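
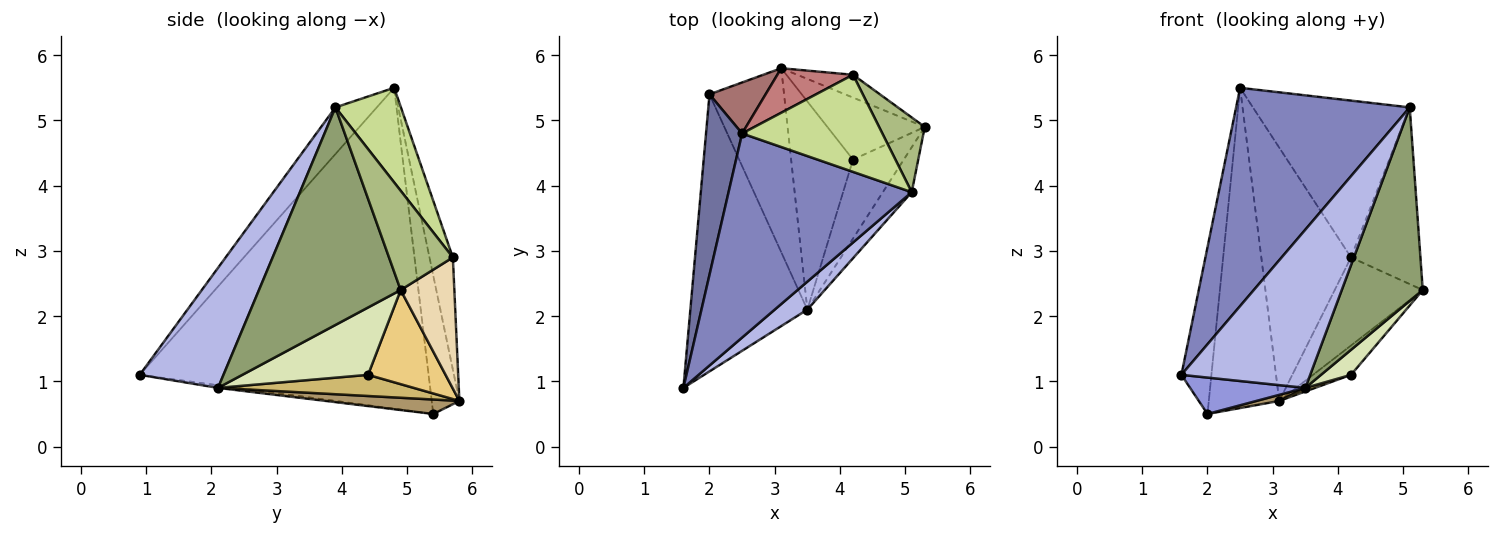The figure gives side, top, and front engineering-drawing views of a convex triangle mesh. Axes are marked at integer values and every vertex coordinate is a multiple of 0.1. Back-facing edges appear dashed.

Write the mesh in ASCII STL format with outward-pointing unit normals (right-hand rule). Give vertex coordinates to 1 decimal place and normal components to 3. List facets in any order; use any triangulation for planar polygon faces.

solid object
 facet normal -0.988 0.103 0.111
  outer loop
   vertex 2.5 4.8 5.5
   vertex 2.0 5.4 0.5
   vertex 1.6 0.9 1.1
  endloop
 endfacet
 facet normal -0.171 -0.720 0.673
  outer loop
   vertex 5.1 3.9 5.2
   vertex 2.5 4.8 5.5
   vertex 1.6 0.9 1.1
  endloop
 endfacet
 facet normal -0.022 -0.130 -0.991
  outer loop
   vertex 3.5 2.1 0.9
   vertex 1.6 0.9 1.1
   vertex 2.0 5.4 0.5
  endloop
 endfacet
 facet normal 0.539 -0.829 0.147
  outer loop
   vertex 3.5 2.1 0.9
   vertex 5.1 3.9 5.2
   vertex 1.6 0.9 1.1
  endloop
 endfacet
 facet normal 0.862 -0.493 -0.114
  outer loop
   vertex 3.5 2.1 0.9
   vertex 5.3 4.9 2.4
   vertex 5.1 3.9 5.2
  endloop
 endfacet
 facet normal 0.646 0.703 0.297
  outer loop
   vertex 4.2 5.7 2.9
   vertex 5.1 3.9 5.2
   vertex 5.3 4.9 2.4
  endloop
 endfacet
 facet normal 0.335 0.801 0.496
  outer loop
   vertex 4.2 5.7 2.9
   vertex 2.5 4.8 5.5
   vertex 5.1 3.9 5.2
  endloop
 endfacet
 facet normal 0.784 -0.187 -0.592
  outer loop
   vertex 4.2 4.4 1.1
   vertex 5.3 4.9 2.4
   vertex 3.5 2.1 0.9
  endloop
 endfacet
 facet normal 0.190 -0.032 -0.981
  outer loop
   vertex 3.1 5.8 0.7
   vertex 3.5 2.1 0.9
   vertex 2.0 5.4 0.5
  endloop
 endfacet
 facet normal 0.323 -0.016 -0.946
  outer loop
   vertex 3.1 5.8 0.7
   vertex 4.2 4.4 1.1
   vertex 3.5 2.1 0.9
  endloop
 endfacet
 facet normal 0.658 0.322 -0.681
  outer loop
   vertex 3.1 5.8 0.7
   vertex 5.3 4.9 2.4
   vertex 4.2 4.4 1.1
  endloop
 endfacet
 facet normal 0.508 0.834 -0.216
  outer loop
   vertex 3.1 5.8 0.7
   vertex 4.2 5.7 2.9
   vertex 5.3 4.9 2.4
  endloop
 endfacet
 facet normal -0.361 0.921 0.147
  outer loop
   vertex 3.1 5.8 0.7
   vertex 2.0 5.4 0.5
   vertex 2.5 4.8 5.5
  endloop
 endfacet
 facet normal -0.249 0.954 0.168
  outer loop
   vertex 3.1 5.8 0.7
   vertex 2.5 4.8 5.5
   vertex 4.2 5.7 2.9
  endloop
 endfacet
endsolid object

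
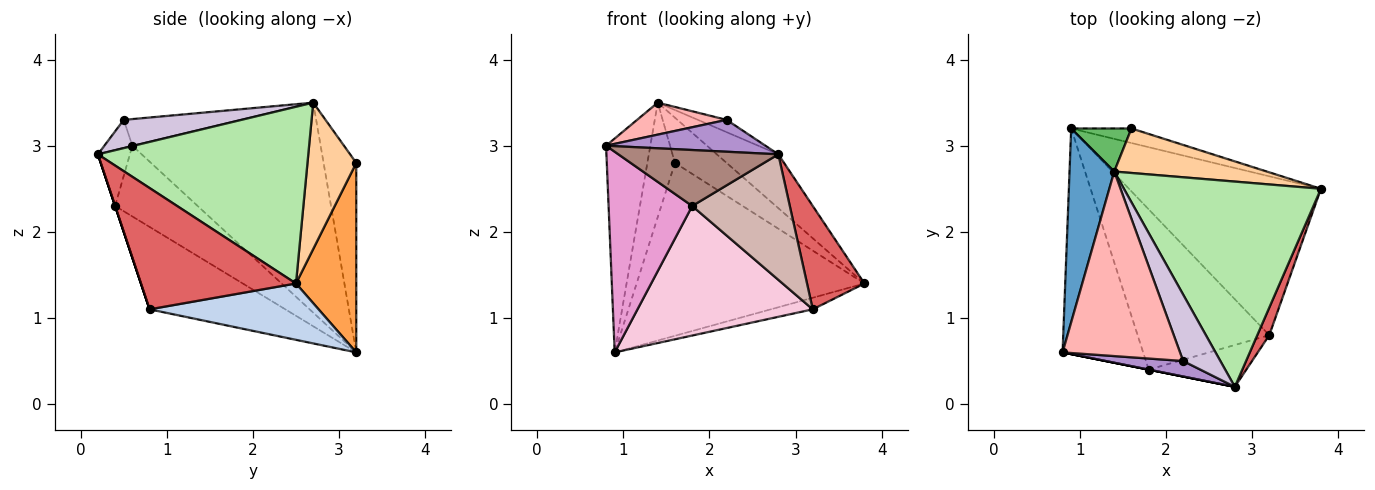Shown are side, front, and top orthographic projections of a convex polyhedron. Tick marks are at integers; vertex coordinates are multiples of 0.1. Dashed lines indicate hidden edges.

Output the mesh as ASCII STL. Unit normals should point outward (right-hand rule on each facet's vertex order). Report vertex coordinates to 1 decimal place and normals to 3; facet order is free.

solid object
 facet normal -0.953 0.224 0.203
  outer loop
   vertex 1.4 2.7 3.5
   vertex 0.9 3.2 0.6
   vertex 0.8 0.6 3.0
  endloop
 endfacet
 facet normal 0.281 0.070 -0.957
  outer loop
   vertex 3.2 0.8 1.1
   vertex 0.9 3.2 0.6
   vertex 3.8 2.5 1.4
  endloop
 endfacet
 facet normal 0.255 0.964 -0.081
  outer loop
   vertex 1.6 3.2 2.8
   vertex 3.8 2.5 1.4
   vertex 0.9 3.2 0.6
  endloop
 endfacet
 facet normal 0.558 0.591 0.582
  outer loop
   vertex 1.6 3.2 2.8
   vertex 1.4 2.7 3.5
   vertex 3.8 2.5 1.4
  endloop
 endfacet
 facet normal -0.742 0.627 0.236
  outer loop
   vertex 1.6 3.2 2.8
   vertex 0.9 3.2 0.6
   vertex 1.4 2.7 3.5
  endloop
 endfacet
 facet normal 0.655 0.192 0.731
  outer loop
   vertex 2.8 0.2 2.9
   vertex 3.8 2.5 1.4
   vertex 1.4 2.7 3.5
  endloop
 endfacet
 facet normal 0.934 -0.346 0.092
  outer loop
   vertex 2.8 0.2 2.9
   vertex 3.2 0.8 1.1
   vertex 3.8 2.5 1.4
  endloop
 endfacet
 facet normal -0.218 -0.167 0.962
  outer loop
   vertex 2.2 0.5 3.3
   vertex 1.4 2.7 3.5
   vertex 0.8 0.6 3.0
  endloop
 endfacet
 facet normal -0.156 -0.888 0.432
  outer loop
   vertex 2.2 0.5 3.3
   vertex 0.8 0.6 3.0
   vertex 2.8 0.2 2.9
  endloop
 endfacet
 facet normal 0.598 0.146 0.788
  outer loop
   vertex 2.2 0.5 3.3
   vertex 2.8 0.2 2.9
   vertex 1.4 2.7 3.5
  endloop
 endfacet
 facet normal -0.196 -0.981 0.000
  outer loop
   vertex 1.8 0.4 2.3
   vertex 2.8 0.2 2.9
   vertex 0.8 0.6 3.0
  endloop
 endfacet
 facet normal 0.000 -0.949 -0.316
  outer loop
   vertex 1.8 0.4 2.3
   vertex 3.2 0.8 1.1
   vertex 2.8 0.2 2.9
  endloop
 endfacet
 facet normal -0.549 -0.556 -0.625
  outer loop
   vertex 1.8 0.4 2.3
   vertex 0.8 0.6 3.0
   vertex 0.9 3.2 0.6
  endloop
 endfacet
 facet normal -0.438 -0.565 -0.699
  outer loop
   vertex 1.8 0.4 2.3
   vertex 0.9 3.2 0.6
   vertex 3.2 0.8 1.1
  endloop
 endfacet
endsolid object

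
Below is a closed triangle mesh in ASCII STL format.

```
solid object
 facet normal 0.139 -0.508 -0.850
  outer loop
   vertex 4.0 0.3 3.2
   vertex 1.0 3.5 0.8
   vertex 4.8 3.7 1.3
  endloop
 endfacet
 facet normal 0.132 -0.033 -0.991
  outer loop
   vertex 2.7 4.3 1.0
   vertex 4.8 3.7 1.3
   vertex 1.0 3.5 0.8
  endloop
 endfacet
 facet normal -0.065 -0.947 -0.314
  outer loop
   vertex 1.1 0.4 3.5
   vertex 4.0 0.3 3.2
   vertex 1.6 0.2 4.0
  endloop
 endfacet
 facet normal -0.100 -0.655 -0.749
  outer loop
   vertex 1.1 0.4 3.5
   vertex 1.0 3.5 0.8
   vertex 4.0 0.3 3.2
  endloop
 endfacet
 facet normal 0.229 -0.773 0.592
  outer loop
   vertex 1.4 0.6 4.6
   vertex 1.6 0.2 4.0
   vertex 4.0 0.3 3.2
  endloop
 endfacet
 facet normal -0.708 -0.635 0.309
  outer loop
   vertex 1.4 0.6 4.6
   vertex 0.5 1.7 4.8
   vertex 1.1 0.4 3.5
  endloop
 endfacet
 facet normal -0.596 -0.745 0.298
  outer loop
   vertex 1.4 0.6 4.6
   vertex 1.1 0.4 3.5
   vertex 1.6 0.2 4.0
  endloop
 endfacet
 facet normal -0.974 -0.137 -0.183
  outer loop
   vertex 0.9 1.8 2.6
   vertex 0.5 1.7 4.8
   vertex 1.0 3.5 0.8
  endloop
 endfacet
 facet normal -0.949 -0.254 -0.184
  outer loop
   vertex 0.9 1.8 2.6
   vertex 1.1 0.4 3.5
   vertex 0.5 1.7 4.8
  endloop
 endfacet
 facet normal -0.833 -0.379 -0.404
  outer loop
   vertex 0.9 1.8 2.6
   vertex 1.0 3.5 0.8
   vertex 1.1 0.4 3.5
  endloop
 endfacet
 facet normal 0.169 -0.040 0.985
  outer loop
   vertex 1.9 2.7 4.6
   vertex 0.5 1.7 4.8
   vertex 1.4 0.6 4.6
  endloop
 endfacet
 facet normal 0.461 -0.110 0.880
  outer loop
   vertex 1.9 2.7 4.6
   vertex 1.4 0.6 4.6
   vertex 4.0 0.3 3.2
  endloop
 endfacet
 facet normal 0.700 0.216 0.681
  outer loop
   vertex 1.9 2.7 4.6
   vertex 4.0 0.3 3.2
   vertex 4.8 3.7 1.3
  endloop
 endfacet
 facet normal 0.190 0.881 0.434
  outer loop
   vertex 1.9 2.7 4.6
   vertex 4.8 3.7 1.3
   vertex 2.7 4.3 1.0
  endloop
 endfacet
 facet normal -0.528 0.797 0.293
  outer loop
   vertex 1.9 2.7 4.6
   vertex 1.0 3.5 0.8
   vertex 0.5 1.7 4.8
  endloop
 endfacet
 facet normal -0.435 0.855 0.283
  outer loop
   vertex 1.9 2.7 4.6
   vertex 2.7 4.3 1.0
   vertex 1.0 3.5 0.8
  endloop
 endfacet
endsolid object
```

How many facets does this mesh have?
16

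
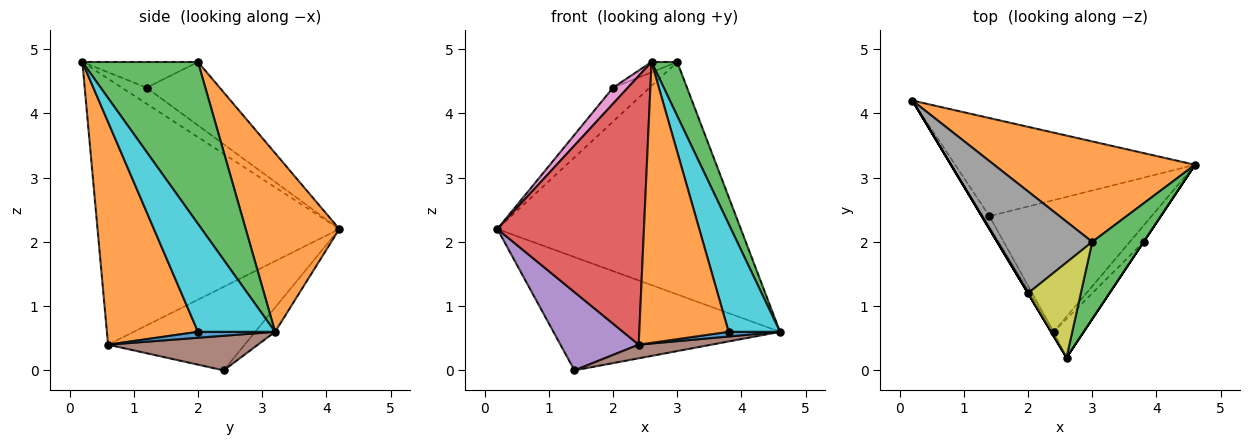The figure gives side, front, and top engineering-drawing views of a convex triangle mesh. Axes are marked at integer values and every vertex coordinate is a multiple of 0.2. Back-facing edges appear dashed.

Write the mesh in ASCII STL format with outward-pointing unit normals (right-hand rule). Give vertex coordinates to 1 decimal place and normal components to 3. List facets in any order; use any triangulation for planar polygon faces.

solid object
 facet normal -0.066 0.754 -0.653
  outer loop
   vertex 1.4 2.4 0.0
   vertex 0.2 4.2 2.2
   vertex 4.6 3.2 0.6
  endloop
 endfacet
 facet normal 0.333 0.866 0.374
  outer loop
   vertex 3.0 2.0 4.8
   vertex 4.6 3.2 0.6
   vertex 0.2 4.2 2.2
  endloop
 endfacet
 facet normal 0.932 -0.207 0.296
  outer loop
   vertex 3.0 2.0 4.8
   vertex 2.6 0.2 4.8
   vertex 4.6 3.2 0.6
  endloop
 endfacet
 facet normal -0.855 -0.518 -0.008
  outer loop
   vertex 2.4 0.6 0.4
   vertex 2.6 0.2 4.8
   vertex 0.2 4.2 2.2
  endloop
 endfacet
 facet normal -0.866 -0.496 -0.067
  outer loop
   vertex 2.4 0.6 0.4
   vertex 0.2 4.2 2.2
   vertex 1.4 2.4 0.0
  endloop
 endfacet
 facet normal 0.208 -0.101 -0.973
  outer loop
   vertex 2.4 0.6 0.4
   vertex 1.4 2.4 0.0
   vertex 4.6 3.2 0.6
  endloop
 endfacet
 facet normal -0.857 -0.514 0.000
  outer loop
   vertex 2.0 1.2 4.4
   vertex 0.2 4.2 2.2
   vertex 2.6 0.2 4.8
  endloop
 endfacet
 facet normal -0.535 0.267 0.802
  outer loop
   vertex 2.0 1.2 4.4
   vertex 3.0 2.0 4.8
   vertex 0.2 4.2 2.2
  endloop
 endfacet
 facet normal -0.435 0.097 0.895
  outer loop
   vertex 2.0 1.2 4.4
   vertex 2.6 0.2 4.8
   vertex 3.0 2.0 4.8
  endloop
 endfacet
 facet normal 0.832 -0.555 0.000
  outer loop
   vertex 3.8 2.0 0.6
   vertex 4.6 3.2 0.6
   vertex 2.6 0.2 4.8
  endloop
 endfacet
 facet normal 0.381 -0.254 -0.889
  outer loop
   vertex 3.8 2.0 0.6
   vertex 2.4 0.6 0.4
   vertex 4.6 3.2 0.6
  endloop
 endfacet
 facet normal 0.711 -0.697 -0.096
  outer loop
   vertex 3.8 2.0 0.6
   vertex 2.6 0.2 4.8
   vertex 2.4 0.6 0.4
  endloop
 endfacet
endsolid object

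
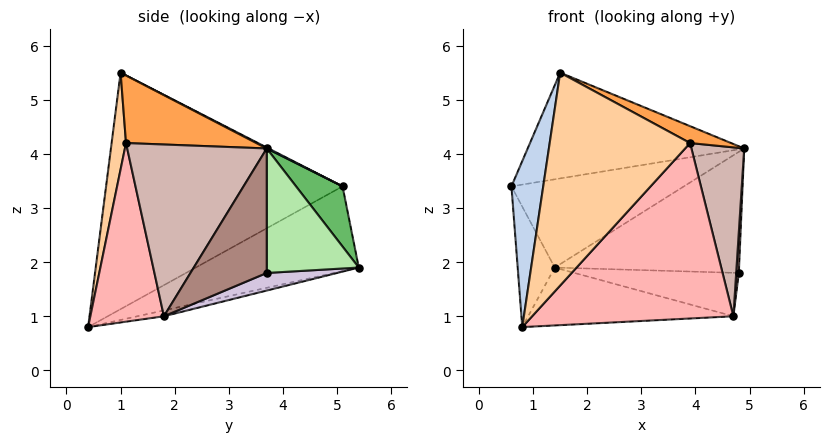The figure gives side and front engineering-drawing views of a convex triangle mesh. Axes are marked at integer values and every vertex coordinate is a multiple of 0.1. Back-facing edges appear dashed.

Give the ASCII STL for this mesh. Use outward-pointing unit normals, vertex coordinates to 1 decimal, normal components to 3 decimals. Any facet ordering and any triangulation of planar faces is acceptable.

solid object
 facet normal 0.004 0.457 0.890
  outer loop
   vertex 1.5 1.0 5.5
   vertex 4.9 3.7 4.1
   vertex 0.6 5.1 3.4
  endloop
 endfacet
 facet normal -0.978 -0.131 0.162
  outer loop
   vertex 1.5 1.0 5.5
   vertex 0.6 5.1 3.4
   vertex 0.8 0.4 0.8
  endloop
 endfacet
 facet normal 0.476 -0.150 0.867
  outer loop
   vertex 3.9 1.1 4.2
   vertex 4.9 3.7 4.1
   vertex 1.5 1.0 5.5
  endloop
 endfacet
 facet normal 0.101 -0.989 0.111
  outer loop
   vertex 3.9 1.1 4.2
   vertex 1.5 1.0 5.5
   vertex 0.8 0.4 0.8
  endloop
 endfacet
 facet normal 0.247 0.916 0.315
  outer loop
   vertex 1.4 5.4 1.9
   vertex 0.6 5.1 3.4
   vertex 4.9 3.7 4.1
  endloop
 endfacet
 facet normal 0.447 0.894 -0.019
  outer loop
   vertex 1.4 5.4 1.9
   vertex 4.9 3.7 4.1
   vertex 4.8 3.7 1.8
  endloop
 endfacet
 facet normal -0.881 0.200 -0.430
  outer loop
   vertex 1.4 5.4 1.9
   vertex 0.8 0.4 0.8
   vertex 0.6 5.1 3.4
  endloop
 endfacet
 facet normal 0.341 -0.933 -0.119
  outer loop
   vertex 4.7 1.8 1.0
   vertex 3.9 1.1 4.2
   vertex 0.8 0.4 0.8
  endloop
 endfacet
 facet normal -0.028 0.218 -0.976
  outer loop
   vertex 4.7 1.8 1.0
   vertex 0.8 0.4 0.8
   vertex 1.4 5.4 1.9
  endloop
 endfacet
 facet normal 0.161 0.376 -0.913
  outer loop
   vertex 4.7 1.8 1.0
   vertex 1.4 5.4 1.9
   vertex 4.8 3.7 1.8
  endloop
 endfacet
 facet normal 0.998 -0.034 -0.043
  outer loop
   vertex 4.7 1.8 1.0
   vertex 4.8 3.7 1.8
   vertex 4.9 3.7 4.1
  endloop
 endfacet
 facet normal 0.924 -0.349 0.155
  outer loop
   vertex 4.7 1.8 1.0
   vertex 4.9 3.7 4.1
   vertex 3.9 1.1 4.2
  endloop
 endfacet
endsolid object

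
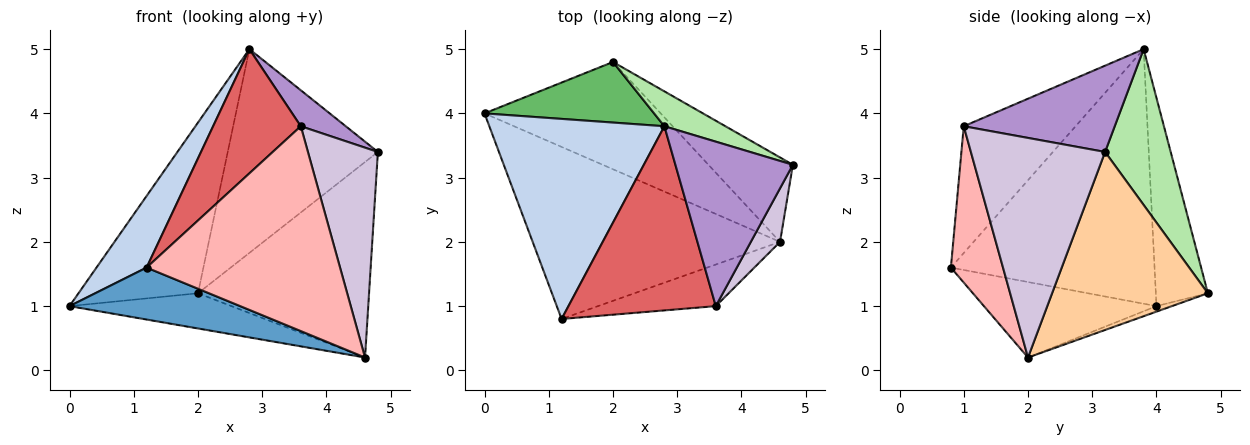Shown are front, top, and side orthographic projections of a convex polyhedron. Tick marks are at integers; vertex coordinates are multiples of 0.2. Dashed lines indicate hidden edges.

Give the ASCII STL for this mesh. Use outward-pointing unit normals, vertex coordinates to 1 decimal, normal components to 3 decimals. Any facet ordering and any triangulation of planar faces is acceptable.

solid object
 facet normal -0.280 -0.277 -0.919
  outer loop
   vertex 4.6 2.0 0.2
   vertex 1.2 0.8 1.6
   vertex 0.0 4.0 1.0
  endloop
 endfacet
 facet normal -0.808 -0.199 0.555
  outer loop
   vertex 2.8 3.8 5.0
   vertex 0.0 4.0 1.0
   vertex 1.2 0.8 1.6
  endloop
 endfacet
 facet normal -0.030 0.312 -0.950
  outer loop
   vertex 2.0 4.8 1.2
   vertex 4.6 2.0 0.2
   vertex 0.0 4.0 1.0
  endloop
 endfacet
 facet normal 0.641 0.704 -0.304
  outer loop
   vertex 2.0 4.8 1.2
   vertex 4.8 3.2 3.4
   vertex 4.6 2.0 0.2
  endloop
 endfacet
 facet normal -0.380 0.872 0.309
  outer loop
   vertex 2.0 4.8 1.2
   vertex 0.0 4.0 1.0
   vertex 2.8 3.8 5.0
  endloop
 endfacet
 facet normal 0.396 0.905 0.155
  outer loop
   vertex 2.0 4.8 1.2
   vertex 2.8 3.8 5.0
   vertex 4.8 3.2 3.4
  endloop
 endfacet
 facet normal -0.581 -0.455 0.675
  outer loop
   vertex 3.6 1.0 3.8
   vertex 2.8 3.8 5.0
   vertex 1.2 0.8 1.6
  endloop
 endfacet
 facet normal 0.255 -0.948 -0.192
  outer loop
   vertex 3.6 1.0 3.8
   vertex 1.2 0.8 1.6
   vertex 4.6 2.0 0.2
  endloop
 endfacet
 facet normal 0.583 -0.174 0.794
  outer loop
   vertex 3.6 1.0 3.8
   vertex 4.8 3.2 3.4
   vertex 2.8 3.8 5.0
  endloop
 endfacet
 facet normal 0.881 -0.459 0.117
  outer loop
   vertex 3.6 1.0 3.8
   vertex 4.6 2.0 0.2
   vertex 4.8 3.2 3.4
  endloop
 endfacet
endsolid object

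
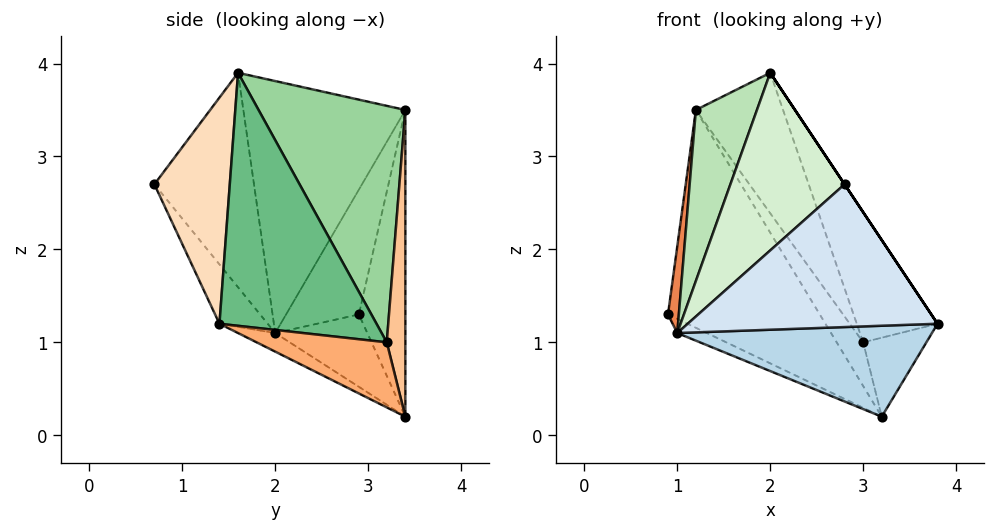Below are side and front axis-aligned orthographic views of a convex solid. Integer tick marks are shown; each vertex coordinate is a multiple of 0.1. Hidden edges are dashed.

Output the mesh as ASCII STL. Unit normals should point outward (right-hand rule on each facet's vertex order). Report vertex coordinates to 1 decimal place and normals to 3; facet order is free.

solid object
 facet normal -0.288 0.941 -0.175
  outer loop
   vertex 1.2 3.4 3.5
   vertex 3.2 3.4 0.2
   vertex 0.9 2.9 1.3
  endloop
 endfacet
 facet normal -0.452 0.145 -0.880
  outer loop
   vertex 1.0 2.0 1.1
   vertex 0.9 2.9 1.3
   vertex 3.2 3.4 0.2
  endloop
 endfacet
 facet normal -0.067 -0.462 -0.884
  outer loop
   vertex 1.0 2.0 1.1
   vertex 3.2 3.4 0.2
   vertex 3.8 1.4 1.2
  endloop
 endfacet
 facet normal -0.164 -0.848 -0.505
  outer loop
   vertex 1.0 2.0 1.1
   vertex 3.8 1.4 1.2
   vertex 2.8 0.7 2.7
  endloop
 endfacet
 facet normal -0.975 -0.145 0.166
  outer loop
   vertex 1.0 2.0 1.1
   vertex 1.2 3.4 3.5
   vertex 0.9 2.9 1.3
  endloop
 endfacet
 facet normal 0.853 0.414 0.317
  outer loop
   vertex 3.0 3.2 1.0
   vertex 3.8 1.4 1.2
   vertex 3.2 3.4 0.2
  endloop
 endfacet
 facet normal 0.543 0.773 0.329
  outer loop
   vertex 3.0 3.2 1.0
   vertex 3.2 3.4 0.2
   vertex 1.2 3.4 3.5
  endloop
 endfacet
 facet normal 0.832 0.000 0.555
  outer loop
   vertex 2.0 1.6 3.9
   vertex 2.8 0.7 2.7
   vertex 3.8 1.4 1.2
  endloop
 endfacet
 facet normal 0.776 0.399 0.488
  outer loop
   vertex 2.0 1.6 3.9
   vertex 3.8 1.4 1.2
   vertex 3.0 3.2 1.0
  endloop
 endfacet
 facet normal 0.744 0.442 0.501
  outer loop
   vertex 2.0 1.6 3.9
   vertex 3.0 3.2 1.0
   vertex 1.2 3.4 3.5
  endloop
 endfacet
 facet normal -0.900 -0.339 0.273
  outer loop
   vertex 2.0 1.6 3.9
   vertex 1.2 3.4 3.5
   vertex 1.0 2.0 1.1
  endloop
 endfacet
 facet normal -0.652 -0.748 0.126
  outer loop
   vertex 2.0 1.6 3.9
   vertex 1.0 2.0 1.1
   vertex 2.8 0.7 2.7
  endloop
 endfacet
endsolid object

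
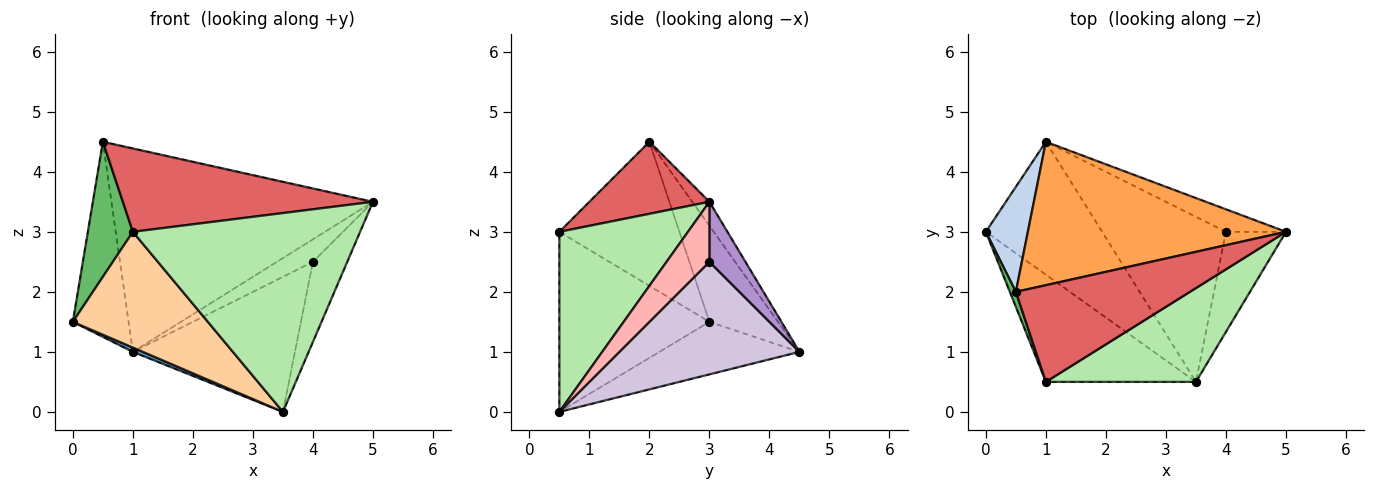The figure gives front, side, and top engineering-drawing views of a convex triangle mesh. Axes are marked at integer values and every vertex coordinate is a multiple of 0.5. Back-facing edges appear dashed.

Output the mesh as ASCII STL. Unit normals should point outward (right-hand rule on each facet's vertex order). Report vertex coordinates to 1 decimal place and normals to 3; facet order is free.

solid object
 facet normal -0.411 -0.029 -0.911
  outer loop
   vertex 1.0 4.5 1.0
   vertex 3.5 0.5 0.0
   vertex 0.0 3.0 1.5
  endloop
 endfacet
 facet normal -0.735 0.597 0.322
  outer loop
   vertex 1.0 4.5 1.0
   vertex 0.0 3.0 1.5
   vertex 0.5 2.0 4.5
  endloop
 endfacet
 facet normal -0.054 0.816 0.575
  outer loop
   vertex 1.0 4.5 1.0
   vertex 0.5 2.0 4.5
   vertex 5.0 3.0 3.5
  endloop
 endfacet
 facet normal -0.632 -0.569 -0.527
  outer loop
   vertex 1.0 0.5 3.0
   vertex 0.0 3.0 1.5
   vertex 3.5 0.5 0.0
  endloop
 endfacet
 facet normal -0.936 -0.351 0.039
  outer loop
   vertex 1.0 0.5 3.0
   vertex 0.5 2.0 4.5
   vertex 0.0 3.0 1.5
  endloop
 endfacet
 facet normal 0.456 -0.805 0.380
  outer loop
   vertex 1.0 0.5 3.0
   vertex 3.5 0.5 0.0
   vertex 5.0 3.0 3.5
  endloop
 endfacet
 facet normal 0.299 -0.623 0.723
  outer loop
   vertex 1.0 0.5 3.0
   vertex 5.0 3.0 3.5
   vertex 0.5 2.0 4.5
  endloop
 endfacet
 facet normal 0.615 0.492 -0.615
  outer loop
   vertex 4.0 3.0 2.5
   vertex 5.0 3.0 3.5
   vertex 3.5 0.5 0.0
  endloop
 endfacet
 facet normal 0.577 0.577 -0.577
  outer loop
   vertex 4.0 3.0 2.5
   vertex 1.0 4.5 1.0
   vertex 5.0 3.0 3.5
  endloop
 endfacet
 facet normal 0.575 0.518 -0.633
  outer loop
   vertex 4.0 3.0 2.5
   vertex 3.5 0.5 0.0
   vertex 1.0 4.5 1.0
  endloop
 endfacet
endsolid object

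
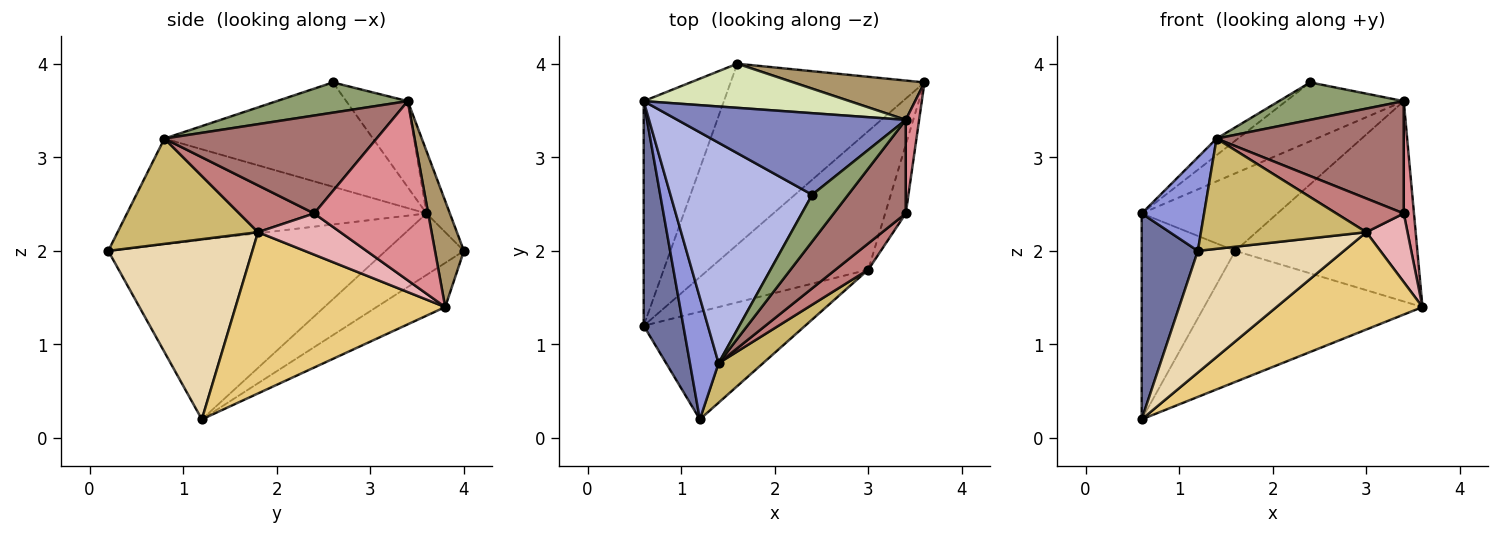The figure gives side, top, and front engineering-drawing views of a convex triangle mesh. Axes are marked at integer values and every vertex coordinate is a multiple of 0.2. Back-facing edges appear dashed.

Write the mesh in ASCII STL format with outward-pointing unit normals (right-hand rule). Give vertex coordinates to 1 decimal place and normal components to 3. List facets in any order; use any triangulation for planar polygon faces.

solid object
 facet normal -0.958 -0.194 0.212
  outer loop
   vertex 0.6 1.2 0.2
   vertex 1.2 0.2 2.0
   vertex 0.6 3.6 2.4
  endloop
 endfacet
 facet normal -0.292 0.559 0.776
  outer loop
   vertex 3.4 3.4 3.6
   vertex 0.6 3.6 2.4
   vertex 2.4 2.6 3.8
  endloop
 endfacet
 facet normal -0.946 -0.197 0.256
  outer loop
   vertex 1.4 0.8 3.2
   vertex 0.6 3.6 2.4
   vertex 1.2 0.2 2.0
  endloop
 endfacet
 facet normal -0.592 0.061 0.804
  outer loop
   vertex 1.4 0.8 3.2
   vertex 2.4 2.6 3.8
   vertex 0.6 3.6 2.4
  endloop
 endfacet
 facet normal 0.548 -0.522 0.653
  outer loop
   vertex 1.4 0.8 3.2
   vertex 3.4 3.4 3.6
   vertex 2.4 2.6 3.8
  endloop
 endfacet
 facet normal -0.492 0.588 -0.642
  outer loop
   vertex 1.6 4.0 2.0
   vertex 0.6 1.2 0.2
   vertex 0.6 3.6 2.4
  endloop
 endfacet
 facet normal -0.181 0.577 -0.797
  outer loop
   vertex 1.6 4.0 2.0
   vertex 3.6 3.8 1.4
   vertex 0.6 1.2 0.2
  endloop
 endfacet
 facet normal -0.148 0.860 0.489
  outer loop
   vertex 1.6 4.0 2.0
   vertex 0.6 3.6 2.4
   vertex 3.4 3.4 3.6
  endloop
 endfacet
 facet normal 0.154 0.970 0.190
  outer loop
   vertex 1.6 4.0 2.0
   vertex 3.4 3.4 3.6
   vertex 3.6 3.8 1.4
  endloop
 endfacet
 facet normal 0.624 -0.735 0.264
  outer loop
   vertex 3.0 1.8 2.2
   vertex 1.4 0.8 3.2
   vertex 1.2 0.2 2.0
  endloop
 endfacet
 facet normal 0.637 -0.443 -0.631
  outer loop
   vertex 3.0 1.8 2.2
   vertex 0.6 1.2 0.2
   vertex 3.6 3.8 1.4
  endloop
 endfacet
 facet normal 0.595 -0.602 -0.533
  outer loop
   vertex 3.0 1.8 2.2
   vertex 1.2 0.2 2.0
   vertex 0.6 1.2 0.2
  endloop
 endfacet
 facet normal 0.657 -0.579 0.483
  outer loop
   vertex 3.4 2.4 2.4
   vertex 3.4 3.4 3.6
   vertex 1.4 0.8 3.2
  endloop
 endfacet
 facet normal 0.659 -0.593 0.462
  outer loop
   vertex 3.4 2.4 2.4
   vertex 1.4 0.8 3.2
   vertex 3.0 1.8 2.2
  endloop
 endfacet
 facet normal 0.993 -0.089 0.074
  outer loop
   vertex 3.4 2.4 2.4
   vertex 3.6 3.8 1.4
   vertex 3.4 3.4 3.6
  endloop
 endfacet
 facet normal 0.816 -0.408 -0.408
  outer loop
   vertex 3.4 2.4 2.4
   vertex 3.0 1.8 2.2
   vertex 3.6 3.8 1.4
  endloop
 endfacet
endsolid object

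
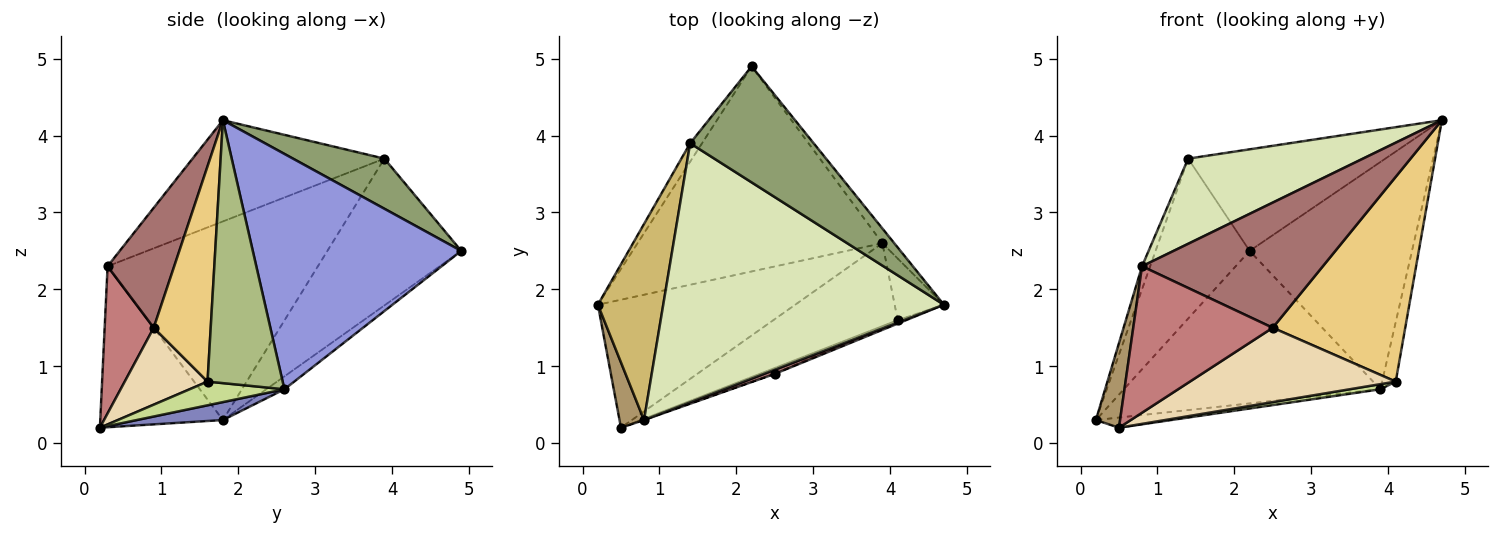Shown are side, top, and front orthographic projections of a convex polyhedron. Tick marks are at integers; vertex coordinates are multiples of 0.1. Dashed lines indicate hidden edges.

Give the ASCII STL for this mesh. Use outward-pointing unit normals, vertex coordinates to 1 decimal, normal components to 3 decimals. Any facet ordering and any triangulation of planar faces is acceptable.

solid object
 facet normal -0.042 0.596 -0.802
  outer loop
   vertex 3.9 2.6 0.7
   vertex 0.2 1.8 0.3
   vertex 2.2 4.9 2.5
  endloop
 endfacet
 facet normal 0.090 0.079 -0.993
  outer loop
   vertex 3.9 2.6 0.7
   vertex 0.5 0.2 0.2
   vertex 0.2 1.8 0.3
  endloop
 endfacet
 facet normal 0.788 0.614 -0.040
  outer loop
   vertex 3.9 2.6 0.7
   vertex 2.2 4.9 2.5
   vertex 4.7 1.8 4.2
  endloop
 endfacet
 facet normal -0.816 0.574 -0.066
  outer loop
   vertex 1.4 3.9 3.7
   vertex 2.2 4.9 2.5
   vertex 0.2 1.8 0.3
  endloop
 endfacet
 facet normal 0.292 0.630 0.720
  outer loop
   vertex 1.4 3.9 3.7
   vertex 4.7 1.8 4.2
   vertex 2.2 4.9 2.5
  endloop
 endfacet
 facet normal 0.968 0.175 -0.181
  outer loop
   vertex 4.1 1.6 0.8
   vertex 3.9 2.6 0.7
   vertex 4.7 1.8 4.2
  endloop
 endfacet
 facet normal 0.187 -0.061 -0.980
  outer loop
   vertex 4.1 1.6 0.8
   vertex 0.5 0.2 0.2
   vertex 3.9 2.6 0.7
  endloop
 endfacet
 facet normal -0.324 -0.295 0.899
  outer loop
   vertex 0.8 0.3 2.3
   vertex 4.7 1.8 4.2
   vertex 1.4 3.9 3.7
  endloop
 endfacet
 facet normal -0.970 -0.191 0.148
  outer loop
   vertex 0.8 0.3 2.3
   vertex 0.2 1.8 0.3
   vertex 0.5 0.2 0.2
  endloop
 endfacet
 facet normal -0.949 0.037 0.312
  outer loop
   vertex 0.8 0.3 2.3
   vertex 1.4 3.9 3.7
   vertex 0.2 1.8 0.3
  endloop
 endfacet
 facet normal 0.395 -0.919 -0.016
  outer loop
   vertex 2.5 0.9 1.5
   vertex 4.1 1.6 0.8
   vertex 4.7 1.8 4.2
  endloop
 endfacet
 facet normal 0.372 -0.925 -0.074
  outer loop
   vertex 2.5 0.9 1.5
   vertex 0.5 0.2 0.2
   vertex 4.1 1.6 0.8
  endloop
 endfacet
 facet normal 0.346 -0.938 0.031
  outer loop
   vertex 2.5 0.9 1.5
   vertex 4.7 1.8 4.2
   vertex 0.8 0.3 2.3
  endloop
 endfacet
 facet normal 0.332 -0.943 -0.002
  outer loop
   vertex 2.5 0.9 1.5
   vertex 0.8 0.3 2.3
   vertex 0.5 0.2 0.2
  endloop
 endfacet
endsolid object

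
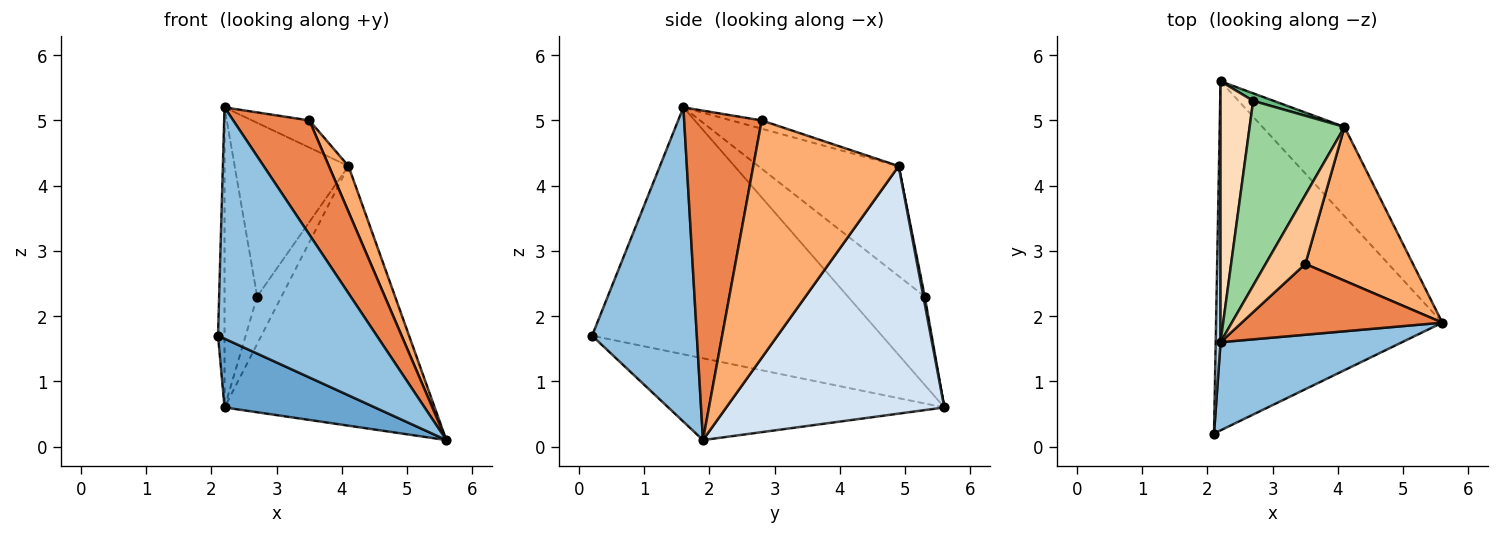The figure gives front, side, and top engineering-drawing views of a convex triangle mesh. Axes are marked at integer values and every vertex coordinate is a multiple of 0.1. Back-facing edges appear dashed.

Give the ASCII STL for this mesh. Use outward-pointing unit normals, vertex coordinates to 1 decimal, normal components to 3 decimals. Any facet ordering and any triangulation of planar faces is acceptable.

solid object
 facet normal -0.334 -0.182 -0.925
  outer loop
   vertex 2.2 5.6 0.6
   vertex 5.6 1.9 0.1
   vertex 2.1 0.2 1.7
  endloop
 endfacet
 facet normal 0.525 -0.795 0.303
  outer loop
   vertex 2.2 1.6 5.2
   vertex 2.1 0.2 1.7
   vertex 5.6 1.9 0.1
  endloop
 endfacet
 facet normal -1.000 0.022 0.020
  outer loop
   vertex 2.2 1.6 5.2
   vertex 2.2 5.6 0.6
   vertex 2.1 0.2 1.7
  endloop
 endfacet
 facet normal 0.700 0.675 -0.232
  outer loop
   vertex 4.1 4.9 4.3
   vertex 5.6 1.9 0.1
   vertex 2.2 5.6 0.6
  endloop
 endfacet
 facet normal 0.654 -0.643 0.399
  outer loop
   vertex 3.5 2.8 5.0
   vertex 2.2 1.6 5.2
   vertex 5.6 1.9 0.1
  endloop
 endfacet
 facet normal 0.904 -0.122 0.410
  outer loop
   vertex 3.5 2.8 5.0
   vertex 5.6 1.9 0.1
   vertex 4.1 4.9 4.3
  endloop
 endfacet
 facet normal -0.191 0.359 0.914
  outer loop
   vertex 3.5 2.8 5.0
   vertex 4.1 4.9 4.3
   vertex 2.2 1.6 5.2
  endloop
 endfacet
 facet normal -0.872 0.370 0.322
  outer loop
   vertex 2.7 5.3 2.3
   vertex 2.2 5.6 0.6
   vertex 2.2 1.6 5.2
  endloop
 endfacet
 facet normal 0.057 0.986 0.157
  outer loop
   vertex 2.7 5.3 2.3
   vertex 4.1 4.9 4.3
   vertex 2.2 5.6 0.6
  endloop
 endfacet
 facet normal -0.645 0.523 0.556
  outer loop
   vertex 2.7 5.3 2.3
   vertex 2.2 1.6 5.2
   vertex 4.1 4.9 4.3
  endloop
 endfacet
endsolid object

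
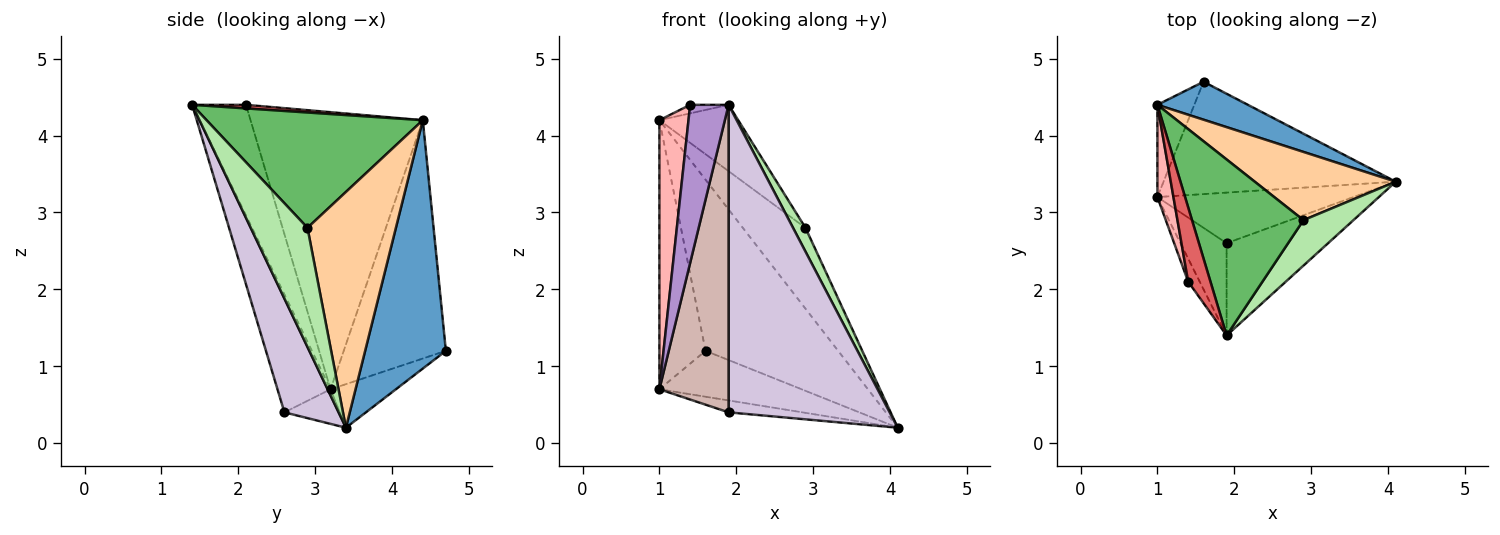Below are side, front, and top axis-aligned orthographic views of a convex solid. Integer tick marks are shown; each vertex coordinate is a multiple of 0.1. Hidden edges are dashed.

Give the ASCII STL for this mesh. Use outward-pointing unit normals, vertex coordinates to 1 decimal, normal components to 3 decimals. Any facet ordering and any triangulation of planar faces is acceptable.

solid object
 facet normal 0.511 0.839 0.186
  outer loop
   vertex 1.6 4.7 1.2
   vertex 1.0 4.4 4.2
   vertex 4.1 3.4 0.2
  endloop
 endfacet
 facet normal -0.902 0.408 -0.140
  outer loop
   vertex 1.0 3.2 0.7
   vertex 1.0 4.4 4.2
   vertex 1.6 4.7 1.2
  endloop
 endfacet
 facet normal -0.171 0.372 -0.912
  outer loop
   vertex 1.0 3.2 0.7
   vertex 1.6 4.7 1.2
   vertex 4.1 3.4 0.2
  endloop
 endfacet
 facet normal 0.733 0.520 0.438
  outer loop
   vertex 2.9 2.9 2.8
   vertex 4.1 3.4 0.2
   vertex 1.0 4.4 4.2
  endloop
 endfacet
 facet normal 0.696 0.253 0.672
  outer loop
   vertex 2.9 2.9 2.8
   vertex 1.0 4.4 4.2
   vertex 1.9 1.4 4.4
  endloop
 endfacet
 facet normal 0.904 -0.198 0.379
  outer loop
   vertex 2.9 2.9 2.8
   vertex 1.9 1.4 4.4
   vertex 4.1 3.4 0.2
  endloop
 endfacet
 facet normal 0.158 0.113 0.981
  outer loop
   vertex 1.4 2.1 4.4
   vertex 1.9 1.4 4.4
   vertex 1.0 4.4 4.2
  endloop
 endfacet
 facet normal -0.984 -0.166 0.057
  outer loop
   vertex 1.4 2.1 4.4
   vertex 1.0 4.4 4.2
   vertex 1.0 3.2 0.7
  endloop
 endfacet
 facet normal -0.811 -0.579 -0.085
  outer loop
   vertex 1.4 2.1 4.4
   vertex 1.0 3.2 0.7
   vertex 1.9 1.4 4.4
  endloop
 endfacet
 facet normal 0.307 -0.912 -0.274
  outer loop
   vertex 1.9 2.6 0.4
   vertex 4.1 3.4 0.2
   vertex 1.9 1.4 4.4
  endloop
 endfacet
 facet normal -0.169 0.226 -0.959
  outer loop
   vertex 1.9 2.6 0.4
   vertex 1.0 3.2 0.7
   vertex 4.1 3.4 0.2
  endloop
 endfacet
 facet normal -0.592 -0.772 -0.232
  outer loop
   vertex 1.9 2.6 0.4
   vertex 1.9 1.4 4.4
   vertex 1.0 3.2 0.7
  endloop
 endfacet
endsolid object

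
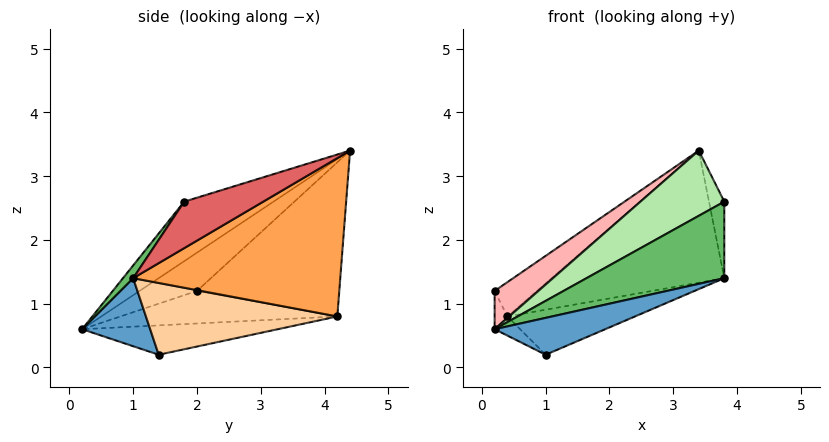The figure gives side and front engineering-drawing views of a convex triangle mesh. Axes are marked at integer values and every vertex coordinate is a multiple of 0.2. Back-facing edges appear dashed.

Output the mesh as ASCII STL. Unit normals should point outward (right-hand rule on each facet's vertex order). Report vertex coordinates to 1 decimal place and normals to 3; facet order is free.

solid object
 facet normal 0.290 -0.471 -0.833
  outer loop
   vertex 1.0 1.4 0.2
   vertex 3.8 1.0 1.4
   vertex 0.2 0.2 0.6
  endloop
 endfacet
 facet normal -0.527 0.069 -0.847
  outer loop
   vertex 0.4 4.2 0.8
   vertex 1.0 1.4 0.2
   vertex 0.2 0.2 0.6
  endloop
 endfacet
 facet normal 0.561 0.468 -0.683
  outer loop
   vertex 0.4 4.2 0.8
   vertex 3.4 4.4 3.4
   vertex 3.8 1.0 1.4
  endloop
 endfacet
 facet normal 0.412 0.274 -0.869
  outer loop
   vertex 0.4 4.2 0.8
   vertex 3.8 1.0 1.4
   vertex 1.0 1.4 0.2
  endloop
 endfacet
 facet normal 0.062 -0.830 0.554
  outer loop
   vertex 3.8 1.8 2.6
   vertex 0.2 0.2 0.6
   vertex 3.8 1.0 1.4
  endloop
 endfacet
 facet normal -0.345 -0.324 0.881
  outer loop
   vertex 3.8 1.8 2.6
   vertex 3.4 4.4 3.4
   vertex 0.2 0.2 0.6
  endloop
 endfacet
 facet normal 0.974 0.189 -0.126
  outer loop
   vertex 3.8 1.8 2.6
   vertex 3.8 1.0 1.4
   vertex 3.4 4.4 3.4
  endloop
 endfacet
 facet normal -0.383 -0.292 0.876
  outer loop
   vertex 0.2 2.0 1.2
   vertex 0.2 0.2 0.6
   vertex 3.4 4.4 3.4
  endloop
 endfacet
 facet normal -0.983 0.058 -0.173
  outer loop
   vertex 0.2 2.0 1.2
   vertex 0.4 4.2 0.8
   vertex 0.2 0.2 0.6
  endloop
 endfacet
 facet normal -0.650 0.193 0.735
  outer loop
   vertex 0.2 2.0 1.2
   vertex 3.4 4.4 3.4
   vertex 0.4 4.2 0.8
  endloop
 endfacet
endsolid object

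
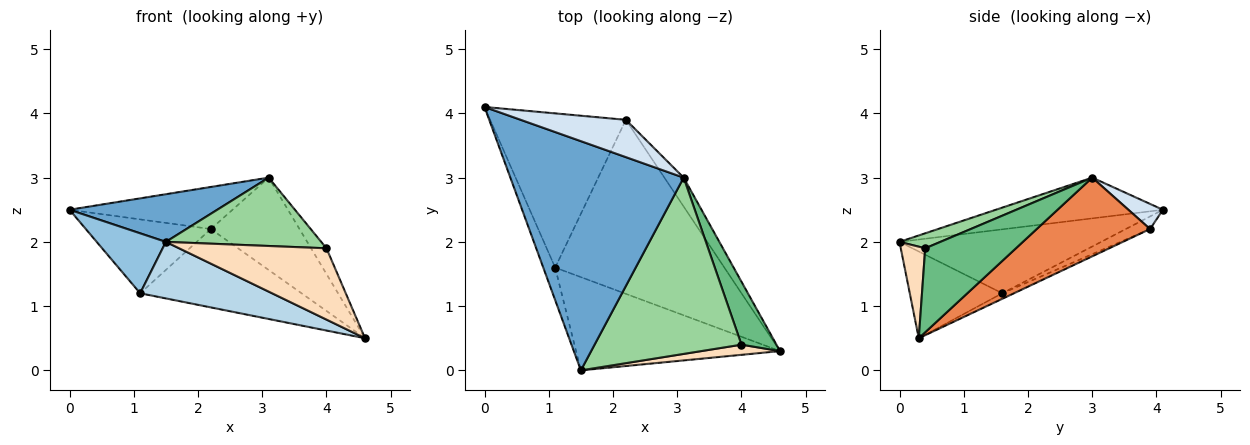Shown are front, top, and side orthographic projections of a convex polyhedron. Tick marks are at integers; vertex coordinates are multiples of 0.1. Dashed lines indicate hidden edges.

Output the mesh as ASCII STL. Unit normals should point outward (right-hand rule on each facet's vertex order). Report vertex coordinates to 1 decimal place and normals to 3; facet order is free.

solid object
 facet normal -0.224 -0.198 0.954
  outer loop
   vertex 3.1 3.0 3.0
   vertex 0.0 4.1 2.5
   vertex 1.5 0.0 2.0
  endloop
 endfacet
 facet normal -0.932 -0.320 -0.174
  outer loop
   vertex 1.1 1.6 1.2
   vertex 1.5 0.0 2.0
   vertex 0.0 4.1 2.5
  endloop
 endfacet
 facet normal -0.342 -0.487 -0.804
  outer loop
   vertex 1.1 1.6 1.2
   vertex 4.6 0.3 0.5
   vertex 1.5 0.0 2.0
  endloop
 endfacet
 facet normal 0.157 0.739 0.655
  outer loop
   vertex 2.2 3.9 2.2
   vertex 0.0 4.1 2.5
   vertex 3.1 3.0 3.0
  endloop
 endfacet
 facet normal 0.773 0.605 -0.189
  outer loop
   vertex 2.2 3.9 2.2
   vertex 3.1 3.0 3.0
   vertex 4.6 0.3 0.5
  endloop
 endfacet
 facet normal -0.083 0.431 -0.899
  outer loop
   vertex 2.2 3.9 2.2
   vertex 1.1 1.6 1.2
   vertex 0.0 4.1 2.5
  endloop
 endfacet
 facet normal -0.030 0.411 -0.911
  outer loop
   vertex 2.2 3.9 2.2
   vertex 4.6 0.3 0.5
   vertex 1.1 1.6 1.2
  endloop
 endfacet
 facet normal 0.162 -0.977 0.139
  outer loop
   vertex 4.0 0.4 1.9
   vertex 1.5 0.0 2.0
   vertex 4.6 0.3 0.5
  endloop
 endfacet
 facet normal 0.912 0.155 0.380
  outer loop
   vertex 4.0 0.4 1.9
   vertex 4.6 0.3 0.5
   vertex 3.1 3.0 3.0
  endloop
 endfacet
 facet normal 0.095 -0.360 0.928
  outer loop
   vertex 4.0 0.4 1.9
   vertex 3.1 3.0 3.0
   vertex 1.5 0.0 2.0
  endloop
 endfacet
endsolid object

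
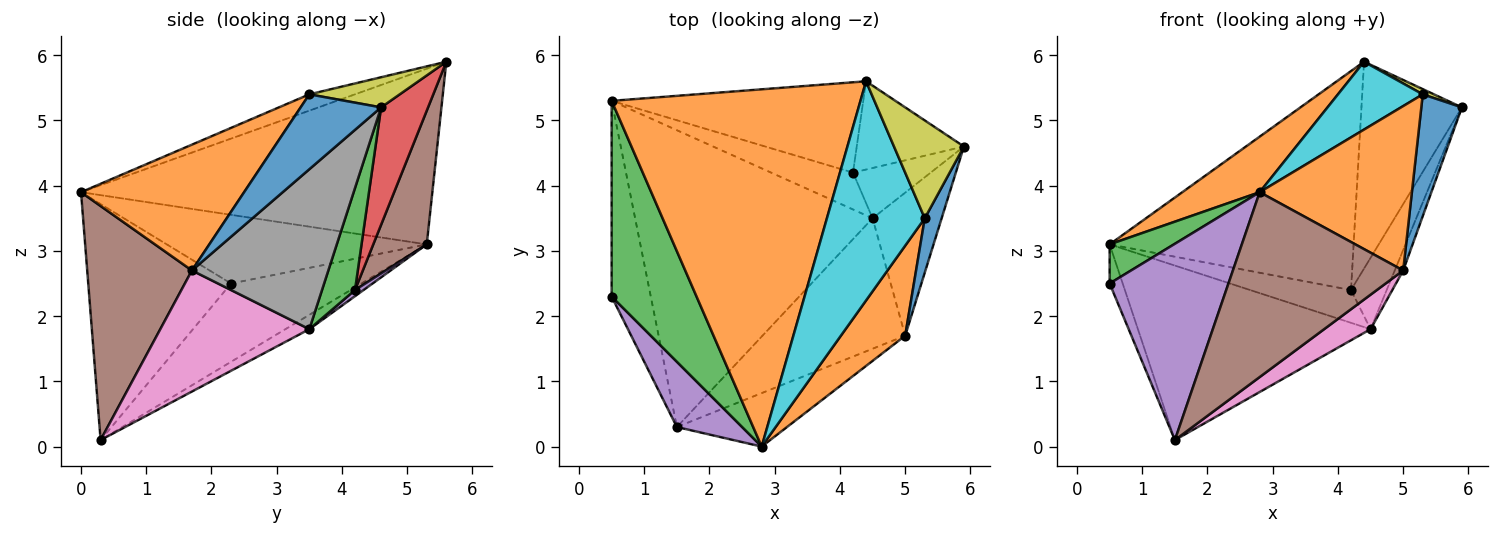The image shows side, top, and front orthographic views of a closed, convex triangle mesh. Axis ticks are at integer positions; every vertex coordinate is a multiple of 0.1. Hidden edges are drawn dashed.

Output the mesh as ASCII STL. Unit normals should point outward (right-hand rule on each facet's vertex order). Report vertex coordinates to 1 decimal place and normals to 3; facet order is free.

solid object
 facet normal -0.052 0.506 -0.861
  outer loop
   vertex 4.5 3.5 1.8
   vertex 1.5 0.3 0.1
   vertex 0.5 5.3 3.1
  endloop
 endfacet
 facet normal -0.572 -0.126 0.810
  outer loop
   vertex 4.4 5.6 5.9
   vertex 0.5 5.3 3.1
   vertex 2.8 0.0 3.9
  endloop
 endfacet
 facet normal -0.621 -0.154 0.768
  outer loop
   vertex 0.5 2.3 2.5
   vertex 2.8 0.0 3.9
   vertex 0.5 5.3 3.1
  endloop
 endfacet
 facet normal -0.891 0.089 -0.445
  outer loop
   vertex 0.5 2.3 2.5
   vertex 0.5 5.3 3.1
   vertex 1.5 0.3 0.1
  endloop
 endfacet
 facet normal -0.752 -0.625 0.208
  outer loop
   vertex 0.5 2.3 2.5
   vertex 1.5 0.3 0.1
   vertex 2.8 0.0 3.9
  endloop
 endfacet
 facet normal 0.509 -0.827 -0.239
  outer loop
   vertex 5.0 1.7 2.7
   vertex 2.8 0.0 3.9
   vertex 1.5 0.3 0.1
  endloop
 endfacet
 facet normal 0.634 -0.198 -0.747
  outer loop
   vertex 5.0 1.7 2.7
   vertex 1.5 0.3 0.1
   vertex 4.5 3.5 1.8
  endloop
 endfacet
 facet normal 0.917 0.057 -0.396
  outer loop
   vertex 5.0 1.7 2.7
   vertex 4.5 3.5 1.8
   vertex 5.9 4.6 5.2
  endloop
 endfacet
 facet normal 0.395 -0.049 0.917
  outer loop
   vertex 5.3 3.5 5.4
   vertex 5.9 4.6 5.2
   vertex 4.4 5.6 5.9
  endloop
 endfacet
 facet normal -0.157 -0.292 0.943
  outer loop
   vertex 5.3 3.5 5.4
   vertex 4.4 5.6 5.9
   vertex 2.8 0.0 3.9
  endloop
 endfacet
 facet normal 0.875 -0.442 0.197
  outer loop
   vertex 5.3 3.5 5.4
   vertex 5.0 1.7 2.7
   vertex 5.9 4.6 5.2
  endloop
 endfacet
 facet normal 0.685 -0.639 0.350
  outer loop
   vertex 5.3 3.5 5.4
   vertex 2.8 0.0 3.9
   vertex 5.0 1.7 2.7
  endloop
 endfacet
 facet normal 0.603 0.652 -0.459
  outer loop
   vertex 4.2 4.2 2.4
   vertex 5.9 4.6 5.2
   vertex 4.5 3.5 1.8
  endloop
 endfacet
 facet normal 0.395 0.845 -0.361
  outer loop
   vertex 4.2 4.2 2.4
   vertex 4.4 5.6 5.9
   vertex 5.9 4.6 5.2
  endloop
 endfacet
 facet normal 0.056 0.664 -0.746
  outer loop
   vertex 4.2 4.2 2.4
   vertex 4.5 3.5 1.8
   vertex 0.5 5.3 3.1
  endloop
 endfacet
 facet normal 0.199 0.906 -0.374
  outer loop
   vertex 4.2 4.2 2.4
   vertex 0.5 5.3 3.1
   vertex 4.4 5.6 5.9
  endloop
 endfacet
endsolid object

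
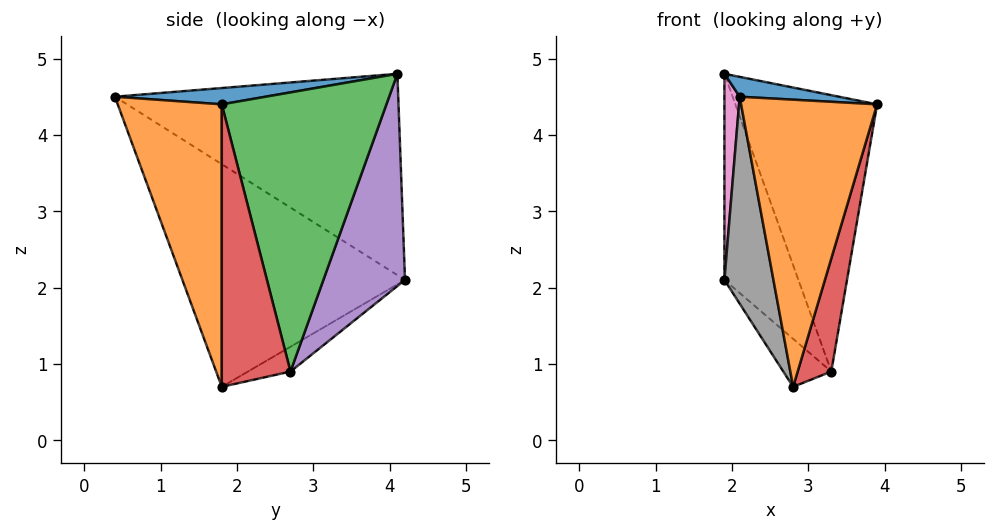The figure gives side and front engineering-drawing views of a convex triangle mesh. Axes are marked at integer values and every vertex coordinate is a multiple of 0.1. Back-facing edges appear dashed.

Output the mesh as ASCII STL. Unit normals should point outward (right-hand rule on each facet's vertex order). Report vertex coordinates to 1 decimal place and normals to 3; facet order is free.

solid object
 facet normal 0.113 -0.074 0.991
  outer loop
   vertex 2.1 0.4 4.5
   vertex 3.9 1.8 4.4
   vertex 1.9 4.1 4.8
  endloop
 endfacet
 facet normal 0.598 -0.782 -0.178
  outer loop
   vertex 2.8 1.8 0.7
   vertex 3.9 1.8 4.4
   vertex 2.1 0.4 4.5
  endloop
 endfacet
 facet normal 0.757 0.652 0.038
  outer loop
   vertex 3.3 2.7 0.9
   vertex 1.9 4.1 4.8
   vertex 3.9 1.8 4.4
  endloop
 endfacet
 facet normal 0.868 -0.425 -0.258
  outer loop
   vertex 3.3 2.7 0.9
   vertex 3.9 1.8 4.4
   vertex 2.8 1.8 0.7
  endloop
 endfacet
 facet normal 0.741 0.671 0.025
  outer loop
   vertex 1.9 4.2 2.1
   vertex 1.9 4.1 4.8
   vertex 3.3 2.7 0.9
  endloop
 endfacet
 facet normal -0.335 0.378 -0.863
  outer loop
   vertex 1.9 4.2 2.1
   vertex 3.3 2.7 0.9
   vertex 2.8 1.8 0.7
  endloop
 endfacet
 facet normal -0.999 -0.054 -0.002
  outer loop
   vertex 1.9 4.2 2.1
   vertex 2.1 0.4 4.5
   vertex 1.9 4.1 4.8
  endloop
 endfacet
 facet normal -0.945 -0.208 -0.251
  outer loop
   vertex 1.9 4.2 2.1
   vertex 2.8 1.8 0.7
   vertex 2.1 0.4 4.5
  endloop
 endfacet
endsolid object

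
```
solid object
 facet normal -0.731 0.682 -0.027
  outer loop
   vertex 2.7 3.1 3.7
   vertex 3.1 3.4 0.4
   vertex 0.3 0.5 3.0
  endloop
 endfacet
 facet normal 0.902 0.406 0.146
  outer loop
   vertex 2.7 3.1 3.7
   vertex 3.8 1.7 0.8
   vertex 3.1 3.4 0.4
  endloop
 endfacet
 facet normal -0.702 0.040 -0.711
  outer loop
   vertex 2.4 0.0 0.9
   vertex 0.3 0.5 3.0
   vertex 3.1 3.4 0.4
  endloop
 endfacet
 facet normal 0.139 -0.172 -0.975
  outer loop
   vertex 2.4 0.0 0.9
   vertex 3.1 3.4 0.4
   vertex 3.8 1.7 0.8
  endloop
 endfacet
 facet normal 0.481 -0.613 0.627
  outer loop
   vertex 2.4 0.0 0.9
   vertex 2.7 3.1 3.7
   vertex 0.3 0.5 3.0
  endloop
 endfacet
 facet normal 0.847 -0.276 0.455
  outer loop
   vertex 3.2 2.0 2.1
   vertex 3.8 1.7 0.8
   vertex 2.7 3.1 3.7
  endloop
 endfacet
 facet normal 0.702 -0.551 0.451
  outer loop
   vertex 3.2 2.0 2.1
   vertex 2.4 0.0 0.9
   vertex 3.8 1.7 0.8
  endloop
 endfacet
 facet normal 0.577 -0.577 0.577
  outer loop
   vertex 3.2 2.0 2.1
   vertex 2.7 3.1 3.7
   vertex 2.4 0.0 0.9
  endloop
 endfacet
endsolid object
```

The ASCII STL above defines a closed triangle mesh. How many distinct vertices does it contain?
6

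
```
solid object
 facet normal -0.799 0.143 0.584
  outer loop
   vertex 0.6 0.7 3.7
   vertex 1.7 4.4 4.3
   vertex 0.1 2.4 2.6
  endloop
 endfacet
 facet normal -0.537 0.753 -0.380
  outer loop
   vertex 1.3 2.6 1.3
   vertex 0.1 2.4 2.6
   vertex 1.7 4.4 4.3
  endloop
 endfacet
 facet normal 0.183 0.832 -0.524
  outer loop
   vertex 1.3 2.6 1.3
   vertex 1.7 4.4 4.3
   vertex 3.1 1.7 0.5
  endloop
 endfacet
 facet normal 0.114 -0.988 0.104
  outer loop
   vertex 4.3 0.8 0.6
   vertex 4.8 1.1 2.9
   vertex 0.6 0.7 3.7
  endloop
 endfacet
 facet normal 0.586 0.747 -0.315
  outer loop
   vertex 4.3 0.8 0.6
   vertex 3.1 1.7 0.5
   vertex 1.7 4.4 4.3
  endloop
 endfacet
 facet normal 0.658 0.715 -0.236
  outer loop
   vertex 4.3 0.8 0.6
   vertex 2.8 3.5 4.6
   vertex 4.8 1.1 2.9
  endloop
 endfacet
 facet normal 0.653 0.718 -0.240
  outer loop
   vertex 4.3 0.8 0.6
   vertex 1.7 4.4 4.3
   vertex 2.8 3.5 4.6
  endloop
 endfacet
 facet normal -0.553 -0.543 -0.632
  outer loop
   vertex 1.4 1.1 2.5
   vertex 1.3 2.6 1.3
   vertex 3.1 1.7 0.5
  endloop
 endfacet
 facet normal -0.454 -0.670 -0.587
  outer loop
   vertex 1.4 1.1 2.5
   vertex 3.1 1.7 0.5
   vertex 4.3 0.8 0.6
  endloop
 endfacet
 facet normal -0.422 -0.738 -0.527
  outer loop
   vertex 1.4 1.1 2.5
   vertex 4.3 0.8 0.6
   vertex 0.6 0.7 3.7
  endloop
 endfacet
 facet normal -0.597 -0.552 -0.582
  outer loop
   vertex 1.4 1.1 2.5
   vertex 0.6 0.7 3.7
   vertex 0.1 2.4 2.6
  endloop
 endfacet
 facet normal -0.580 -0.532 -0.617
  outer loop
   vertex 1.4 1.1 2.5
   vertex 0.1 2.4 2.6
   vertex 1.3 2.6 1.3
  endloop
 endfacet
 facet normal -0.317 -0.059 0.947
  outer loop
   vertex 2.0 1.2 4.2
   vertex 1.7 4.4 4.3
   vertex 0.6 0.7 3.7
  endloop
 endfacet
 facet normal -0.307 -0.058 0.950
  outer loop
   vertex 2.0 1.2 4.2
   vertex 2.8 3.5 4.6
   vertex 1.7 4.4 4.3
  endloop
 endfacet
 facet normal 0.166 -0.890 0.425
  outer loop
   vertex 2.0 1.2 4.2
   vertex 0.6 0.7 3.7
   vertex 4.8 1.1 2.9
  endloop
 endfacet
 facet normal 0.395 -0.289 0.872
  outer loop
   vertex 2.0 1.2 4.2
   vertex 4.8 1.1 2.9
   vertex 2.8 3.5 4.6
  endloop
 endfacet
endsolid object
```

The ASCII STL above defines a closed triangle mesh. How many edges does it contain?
24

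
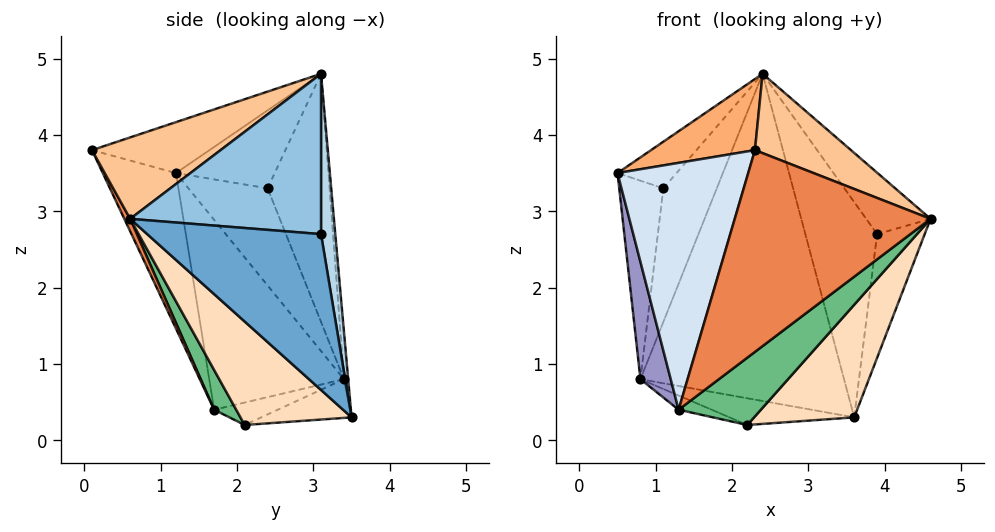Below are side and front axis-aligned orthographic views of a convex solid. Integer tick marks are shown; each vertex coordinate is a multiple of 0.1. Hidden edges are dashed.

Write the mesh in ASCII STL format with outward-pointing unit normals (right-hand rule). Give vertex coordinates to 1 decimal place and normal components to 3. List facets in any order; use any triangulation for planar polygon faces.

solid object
 facet normal 0.962 0.263 -0.076
  outer loop
   vertex 3.9 3.1 2.7
   vertex 4.6 0.6 2.9
   vertex 3.6 3.5 0.3
  endloop
 endfacet
 facet normal 0.785 0.265 0.561
  outer loop
   vertex 3.9 3.1 2.7
   vertex 2.4 3.1 4.8
   vertex 4.6 0.6 2.9
  endloop
 endfacet
 facet normal 0.193 0.971 0.138
  outer loop
   vertex 3.9 3.1 2.7
   vertex 3.6 3.5 0.3
   vertex 2.4 3.1 4.8
  endloop
 endfacet
 facet normal -0.472 -0.843 -0.258
  outer loop
   vertex 2.3 0.1 3.8
   vertex 0.5 1.2 3.5
   vertex 1.3 1.7 0.4
  endloop
 endfacet
 facet normal 0.027 -0.901 -0.432
  outer loop
   vertex 2.3 0.1 3.8
   vertex 1.3 1.7 0.4
   vertex 4.6 0.6 2.9
  endloop
 endfacet
 facet normal -0.327 -0.289 0.900
  outer loop
   vertex 2.3 0.1 3.8
   vertex 2.4 3.1 4.8
   vertex 0.5 1.2 3.5
  endloop
 endfacet
 facet normal 0.404 -0.301 0.864
  outer loop
   vertex 2.3 0.1 3.8
   vertex 4.6 0.6 2.9
   vertex 2.4 3.1 4.8
  endloop
 endfacet
 facet normal 0.517 -0.466 -0.718
  outer loop
   vertex 2.2 2.1 0.2
   vertex 3.6 3.5 0.3
   vertex 4.6 0.6 2.9
  endloop
 endfacet
 facet normal 0.205 -0.767 -0.608
  outer loop
   vertex 2.2 2.1 0.2
   vertex 4.6 0.6 2.9
   vertex 1.3 1.7 0.4
  endloop
 endfacet
 facet normal -0.021 0.996 0.083
  outer loop
   vertex 0.8 3.4 0.8
   vertex 2.4 3.1 4.8
   vertex 3.6 3.5 0.3
  endloop
 endfacet
 facet normal -0.179 0.247 -0.952
  outer loop
   vertex 0.8 3.4 0.8
   vertex 3.6 3.5 0.3
   vertex 2.2 2.1 0.2
  endloop
 endfacet
 facet normal -0.275 0.143 -0.951
  outer loop
   vertex 0.8 3.4 0.8
   vertex 2.2 2.1 0.2
   vertex 1.3 1.7 0.4
  endloop
 endfacet
 facet normal -0.938 -0.211 -0.276
  outer loop
   vertex 0.8 3.4 0.8
   vertex 1.3 1.7 0.4
   vertex 0.5 1.2 3.5
  endloop
 endfacet
 facet normal -0.766 0.458 0.450
  outer loop
   vertex 1.1 2.4 3.3
   vertex 0.5 1.2 3.5
   vertex 2.4 3.1 4.8
  endloop
 endfacet
 facet normal -0.837 0.466 0.287
  outer loop
   vertex 1.1 2.4 3.3
   vertex 0.8 3.4 0.8
   vertex 0.5 1.2 3.5
  endloop
 endfacet
 facet normal -0.715 0.616 0.332
  outer loop
   vertex 1.1 2.4 3.3
   vertex 2.4 3.1 4.8
   vertex 0.8 3.4 0.8
  endloop
 endfacet
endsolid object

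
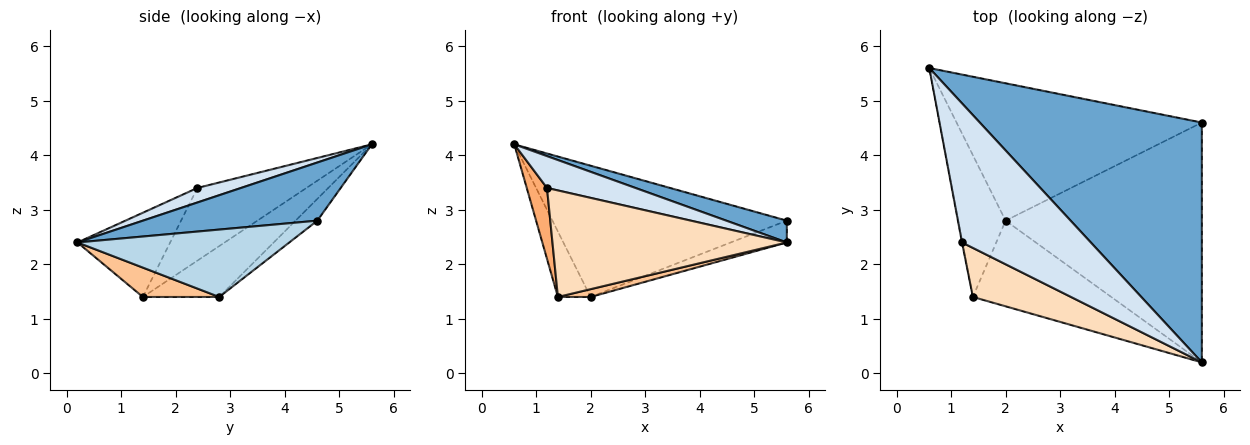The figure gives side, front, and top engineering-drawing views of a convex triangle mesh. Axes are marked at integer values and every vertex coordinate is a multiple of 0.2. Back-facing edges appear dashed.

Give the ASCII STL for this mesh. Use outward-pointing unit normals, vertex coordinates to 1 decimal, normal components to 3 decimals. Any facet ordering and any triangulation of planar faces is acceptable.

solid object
 facet normal 0.252 -0.088 0.964
  outer loop
   vertex 5.6 4.6 2.8
   vertex 0.6 5.6 4.2
   vertex 5.6 0.2 2.4
  endloop
 endfacet
 facet normal -0.064 0.689 -0.722
  outer loop
   vertex 5.6 4.6 2.8
   vertex 2.0 2.8 1.4
   vertex 0.6 5.6 4.2
  endloop
 endfacet
 facet normal 0.324 0.086 -0.942
  outer loop
   vertex 5.6 4.6 2.8
   vertex 5.6 0.2 2.4
   vertex 2.0 2.8 1.4
  endloop
 endfacet
 facet normal 0.109 -0.222 0.969
  outer loop
   vertex 1.2 2.4 3.4
   vertex 5.6 0.2 2.4
   vertex 0.6 5.6 4.2
  endloop
 endfacet
 facet normal -0.699 0.300 -0.649
  outer loop
   vertex 1.4 1.4 1.4
   vertex 0.6 5.6 4.2
   vertex 2.0 2.8 1.4
  endloop
 endfacet
 facet normal -0.983 -0.183 -0.007
  outer loop
   vertex 1.4 1.4 1.4
   vertex 1.2 2.4 3.4
   vertex 0.6 5.6 4.2
  endloop
 endfacet
 facet normal 0.207 -0.089 -0.974
  outer loop
   vertex 1.4 1.4 1.4
   vertex 2.0 2.8 1.4
   vertex 5.6 0.2 2.4
  endloop
 endfacet
 facet normal -0.338 -0.855 0.394
  outer loop
   vertex 1.4 1.4 1.4
   vertex 5.6 0.2 2.4
   vertex 1.2 2.4 3.4
  endloop
 endfacet
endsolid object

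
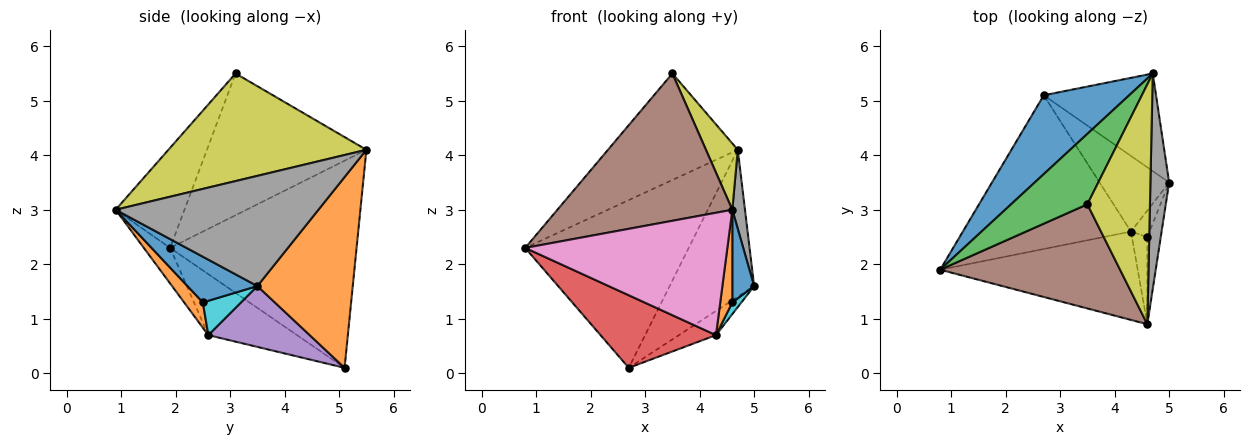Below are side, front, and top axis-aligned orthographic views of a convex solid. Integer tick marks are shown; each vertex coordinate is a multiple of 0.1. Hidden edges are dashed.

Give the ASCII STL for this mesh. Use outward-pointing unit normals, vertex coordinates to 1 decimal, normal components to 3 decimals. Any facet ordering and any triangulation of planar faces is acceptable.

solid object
 facet normal -0.718 0.630 0.296
  outer loop
   vertex 4.7 5.5 4.1
   vertex 2.7 5.1 0.1
   vertex 0.8 1.9 2.3
  endloop
 endfacet
 facet normal 0.685 0.607 -0.403
  outer loop
   vertex 4.7 5.5 4.1
   vertex 5.0 3.5 1.6
   vertex 2.7 5.1 0.1
  endloop
 endfacet
 facet normal -0.716 0.583 0.385
  outer loop
   vertex 3.5 3.1 5.5
   vertex 4.7 5.5 4.1
   vertex 0.8 1.9 2.3
  endloop
 endfacet
 facet normal -0.312 -0.406 -0.859
  outer loop
   vertex 4.3 2.6 0.7
   vertex 0.8 1.9 2.3
   vertex 2.7 5.1 0.1
  endloop
 endfacet
 facet normal 0.640 0.234 -0.732
  outer loop
   vertex 4.3 2.6 0.7
   vertex 2.7 5.1 0.1
   vertex 5.0 3.5 1.6
  endloop
 endfacet
 facet normal -0.306 -0.777 0.550
  outer loop
   vertex 4.6 0.9 3.0
   vertex 3.5 3.1 5.5
   vertex 0.8 1.9 2.3
  endloop
 endfacet
 facet normal -0.105 -0.806 -0.582
  outer loop
   vertex 4.6 0.9 3.0
   vertex 0.8 1.9 2.3
   vertex 4.3 2.6 0.7
  endloop
 endfacet
 facet normal 0.984 -0.061 0.167
  outer loop
   vertex 4.6 0.9 3.0
   vertex 5.0 3.5 1.6
   vertex 4.7 5.5 4.1
  endloop
 endfacet
 facet normal 0.856 -0.138 0.498
  outer loop
   vertex 4.6 0.9 3.0
   vertex 4.7 5.5 4.1
   vertex 3.5 3.1 5.5
  endloop
 endfacet
 facet normal 0.861 -0.205 -0.465
  outer loop
   vertex 4.6 2.5 1.3
   vertex 4.3 2.6 0.7
   vertex 5.0 3.5 1.6
  endloop
 endfacet
 facet normal 0.919 -0.287 -0.270
  outer loop
   vertex 4.6 2.5 1.3
   vertex 5.0 3.5 1.6
   vertex 4.6 0.9 3.0
  endloop
 endfacet
 facet normal 0.748 -0.483 -0.455
  outer loop
   vertex 4.6 2.5 1.3
   vertex 4.6 0.9 3.0
   vertex 4.3 2.6 0.7
  endloop
 endfacet
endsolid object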